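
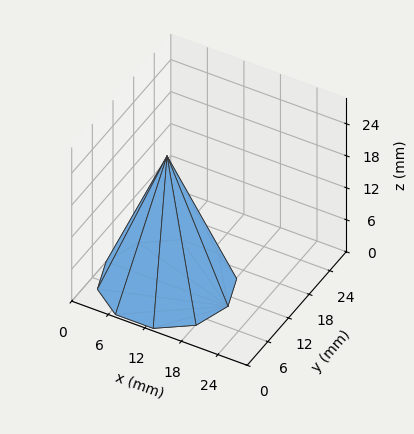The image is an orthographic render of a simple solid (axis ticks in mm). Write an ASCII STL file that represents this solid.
Reading the render: the shape is a regular 10-sided pyramid, base circumscribed radius ≈ 10 mm, apex at z ≈ 24 mm (dimensions read to the nearest mm from the axis ticks). For the STL, each face is triangulated and given an outward normal.

solid part
  facet normal 0.0000 0.0000 -1.0000
    outer loop
      vertex 13.1 19.5 0.0
      vertex 18.1 15.9 0.0
      vertex 20.0 10.0 0.0
    endloop
  endfacet
  facet normal 0.0000 0.0000 -1.0000
    outer loop
      vertex 6.9 19.5 0.0
      vertex 13.1 19.5 0.0
      vertex 20.0 10.0 0.0
    endloop
  endfacet
  facet normal 0.0000 0.0000 -1.0000
    outer loop
      vertex 1.9 15.9 0.0
      vertex 6.9 19.5 0.0
      vertex 20.0 10.0 0.0
    endloop
  endfacet
  facet normal 0.0000 0.0000 -1.0000
    outer loop
      vertex 0.0 10.0 0.0
      vertex 1.9 15.9 0.0
      vertex 20.0 10.0 0.0
    endloop
  endfacet
  facet normal 0.0000 0.0000 -1.0000
    outer loop
      vertex 1.9 4.1 0.0
      vertex 0.0 10.0 0.0
      vertex 20.0 10.0 0.0
    endloop
  endfacet
  facet normal 0.0000 0.0000 -1.0000
    outer loop
      vertex 6.9 0.5 0.0
      vertex 1.9 4.1 0.0
      vertex 20.0 10.0 0.0
    endloop
  endfacet
  facet normal 0.0000 0.0000 -1.0000
    outer loop
      vertex 13.1 0.5 0.0
      vertex 6.9 0.5 0.0
      vertex 20.0 10.0 0.0
    endloop
  endfacet
  facet normal 0.0000 0.0000 -1.0000
    outer loop
      vertex 18.1 4.1 0.0
      vertex 13.1 0.5 0.0
      vertex 20.0 10.0 0.0
    endloop
  endfacet
  facet normal 0.8848 0.2849 0.3687
    outer loop
      vertex 20.0 10.0 0.0
      vertex 18.1 15.9 0.0
      vertex 10.0 10.0 24.0
    endloop
  endfacet
  facet normal 0.5431 0.7543 0.3687
    outer loop
      vertex 18.1 15.9 0.0
      vertex 13.1 19.5 0.0
      vertex 10.0 10.0 24.0
    endloop
  endfacet
  facet normal 0.0000 0.9298 0.3680
    outer loop
      vertex 13.1 19.5 0.0
      vertex 6.9 19.5 0.0
      vertex 10.0 10.0 24.0
    endloop
  endfacet
  facet normal -0.5431 0.7543 0.3687
    outer loop
      vertex 6.9 19.5 0.0
      vertex 1.9 15.9 0.0
      vertex 10.0 10.0 24.0
    endloop
  endfacet
  facet normal -0.8848 0.2849 0.3687
    outer loop
      vertex 1.9 15.9 0.0
      vertex 0.0 10.0 0.0
      vertex 10.0 10.0 24.0
    endloop
  endfacet
  facet normal -0.8848 -0.2849 0.3687
    outer loop
      vertex 0.0 10.0 0.0
      vertex 1.9 4.1 0.0
      vertex 10.0 10.0 24.0
    endloop
  endfacet
  facet normal -0.5431 -0.7543 0.3687
    outer loop
      vertex 1.9 4.1 0.0
      vertex 6.9 0.5 0.0
      vertex 10.0 10.0 24.0
    endloop
  endfacet
  facet normal 0.0000 -0.9298 0.3680
    outer loop
      vertex 6.9 0.5 0.0
      vertex 13.1 0.5 0.0
      vertex 10.0 10.0 24.0
    endloop
  endfacet
  facet normal 0.5431 -0.7543 0.3687
    outer loop
      vertex 13.1 0.5 0.0
      vertex 18.1 4.1 0.0
      vertex 10.0 10.0 24.0
    endloop
  endfacet
  facet normal 0.8848 -0.2849 0.3687
    outer loop
      vertex 18.1 4.1 0.0
      vertex 20.0 10.0 0.0
      vertex 10.0 10.0 24.0
    endloop
  endfacet
endsolid part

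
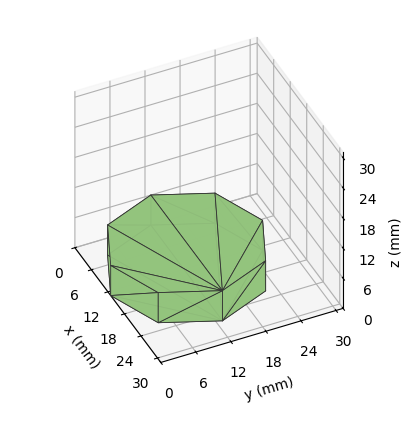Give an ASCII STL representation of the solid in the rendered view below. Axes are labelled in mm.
Reading the render: the shape is a regular 8-sided prism (a cylinder approximated with 8 flat sides), circumscribed radius ≈ 13 mm, height ≈ 6 mm (dimensions read to the nearest mm from the axis ticks). For the STL, each face is triangulated and given an outward normal.

solid part
  facet normal 0.0000 0.0000 -1.0000
    outer loop
      vertex 13.000 26.000 0.000
      vertex 22.192 22.192 0.000
      vertex 26.000 13.000 0.000
    endloop
  endfacet
  facet normal 0.0000 0.0000 -1.0000
    outer loop
      vertex 3.808 22.192 0.000
      vertex 13.000 26.000 0.000
      vertex 26.000 13.000 0.000
    endloop
  endfacet
  facet normal 0.0000 0.0000 -1.0000
    outer loop
      vertex 0.000 13.000 0.000
      vertex 3.808 22.192 0.000
      vertex 26.000 13.000 0.000
    endloop
  endfacet
  facet normal 0.0000 0.0000 -1.0000
    outer loop
      vertex 3.808 3.808 0.000
      vertex 0.000 13.000 0.000
      vertex 26.000 13.000 0.000
    endloop
  endfacet
  facet normal 0.0000 0.0000 -1.0000
    outer loop
      vertex 13.000 0.000 0.000
      vertex 3.808 3.808 0.000
      vertex 26.000 13.000 0.000
    endloop
  endfacet
  facet normal 0.0000 0.0000 -1.0000
    outer loop
      vertex 22.192 3.808 0.000
      vertex 13.000 0.000 0.000
      vertex 26.000 13.000 0.000
    endloop
  endfacet
  facet normal 0.0000 0.0000 1.0000
    outer loop
      vertex 26.000 13.000 6.000
      vertex 22.192 22.192 6.000
      vertex 13.000 26.000 6.000
    endloop
  endfacet
  facet normal 0.0000 0.0000 1.0000
    outer loop
      vertex 26.000 13.000 6.000
      vertex 13.000 26.000 6.000
      vertex 3.808 22.192 6.000
    endloop
  endfacet
  facet normal 0.0000 0.0000 1.0000
    outer loop
      vertex 26.000 13.000 6.000
      vertex 3.808 22.192 6.000
      vertex 0.000 13.000 6.000
    endloop
  endfacet
  facet normal 0.0000 0.0000 1.0000
    outer loop
      vertex 26.000 13.000 6.000
      vertex 0.000 13.000 6.000
      vertex 3.808 3.808 6.000
    endloop
  endfacet
  facet normal 0.0000 0.0000 1.0000
    outer loop
      vertex 26.000 13.000 6.000
      vertex 3.808 3.808 6.000
      vertex 13.000 0.000 6.000
    endloop
  endfacet
  facet normal 0.0000 0.0000 1.0000
    outer loop
      vertex 26.000 13.000 6.000
      vertex 13.000 0.000 6.000
      vertex 22.192 3.808 6.000
    endloop
  endfacet
  facet normal 0.9239 0.3827 0.0000
    outer loop
      vertex 26.000 13.000 0.000
      vertex 22.192 22.192 0.000
      vertex 22.192 22.192 6.000
    endloop
  endfacet
  facet normal 0.9239 0.3827 0.0000
    outer loop
      vertex 26.000 13.000 0.000
      vertex 22.192 22.192 6.000
      vertex 26.000 13.000 6.000
    endloop
  endfacet
  facet normal 0.3827 0.9239 0.0000
    outer loop
      vertex 22.192 22.192 0.000
      vertex 13.000 26.000 0.000
      vertex 13.000 26.000 6.000
    endloop
  endfacet
  facet normal 0.3827 0.9239 0.0000
    outer loop
      vertex 22.192 22.192 0.000
      vertex 13.000 26.000 6.000
      vertex 22.192 22.192 6.000
    endloop
  endfacet
  facet normal -0.3827 0.9239 0.0000
    outer loop
      vertex 13.000 26.000 0.000
      vertex 3.808 22.192 0.000
      vertex 3.808 22.192 6.000
    endloop
  endfacet
  facet normal -0.3827 0.9239 0.0000
    outer loop
      vertex 13.000 26.000 0.000
      vertex 3.808 22.192 6.000
      vertex 13.000 26.000 6.000
    endloop
  endfacet
  facet normal -0.9239 0.3827 0.0000
    outer loop
      vertex 3.808 22.192 0.000
      vertex 0.000 13.000 0.000
      vertex 0.000 13.000 6.000
    endloop
  endfacet
  facet normal -0.9239 0.3827 0.0000
    outer loop
      vertex 3.808 22.192 0.000
      vertex 0.000 13.000 6.000
      vertex 3.808 22.192 6.000
    endloop
  endfacet
  facet normal -0.9239 -0.3827 0.0000
    outer loop
      vertex 0.000 13.000 0.000
      vertex 3.808 3.808 0.000
      vertex 3.808 3.808 6.000
    endloop
  endfacet
  facet normal -0.9239 -0.3827 0.0000
    outer loop
      vertex 0.000 13.000 0.000
      vertex 3.808 3.808 6.000
      vertex 0.000 13.000 6.000
    endloop
  endfacet
  facet normal -0.3827 -0.9239 0.0000
    outer loop
      vertex 3.808 3.808 0.000
      vertex 13.000 0.000 0.000
      vertex 13.000 0.000 6.000
    endloop
  endfacet
  facet normal -0.3827 -0.9239 0.0000
    outer loop
      vertex 3.808 3.808 0.000
      vertex 13.000 0.000 6.000
      vertex 3.808 3.808 6.000
    endloop
  endfacet
  facet normal 0.3827 -0.9239 0.0000
    outer loop
      vertex 13.000 0.000 0.000
      vertex 22.192 3.808 0.000
      vertex 22.192 3.808 6.000
    endloop
  endfacet
  facet normal 0.3827 -0.9239 0.0000
    outer loop
      vertex 13.000 0.000 0.000
      vertex 22.192 3.808 6.000
      vertex 13.000 0.000 6.000
    endloop
  endfacet
  facet normal 0.9239 -0.3827 0.0000
    outer loop
      vertex 22.192 3.808 0.000
      vertex 26.000 13.000 0.000
      vertex 26.000 13.000 6.000
    endloop
  endfacet
  facet normal 0.9239 -0.3827 0.0000
    outer loop
      vertex 22.192 3.808 0.000
      vertex 26.000 13.000 6.000
      vertex 22.192 3.808 6.000
    endloop
  endfacet
endsolid part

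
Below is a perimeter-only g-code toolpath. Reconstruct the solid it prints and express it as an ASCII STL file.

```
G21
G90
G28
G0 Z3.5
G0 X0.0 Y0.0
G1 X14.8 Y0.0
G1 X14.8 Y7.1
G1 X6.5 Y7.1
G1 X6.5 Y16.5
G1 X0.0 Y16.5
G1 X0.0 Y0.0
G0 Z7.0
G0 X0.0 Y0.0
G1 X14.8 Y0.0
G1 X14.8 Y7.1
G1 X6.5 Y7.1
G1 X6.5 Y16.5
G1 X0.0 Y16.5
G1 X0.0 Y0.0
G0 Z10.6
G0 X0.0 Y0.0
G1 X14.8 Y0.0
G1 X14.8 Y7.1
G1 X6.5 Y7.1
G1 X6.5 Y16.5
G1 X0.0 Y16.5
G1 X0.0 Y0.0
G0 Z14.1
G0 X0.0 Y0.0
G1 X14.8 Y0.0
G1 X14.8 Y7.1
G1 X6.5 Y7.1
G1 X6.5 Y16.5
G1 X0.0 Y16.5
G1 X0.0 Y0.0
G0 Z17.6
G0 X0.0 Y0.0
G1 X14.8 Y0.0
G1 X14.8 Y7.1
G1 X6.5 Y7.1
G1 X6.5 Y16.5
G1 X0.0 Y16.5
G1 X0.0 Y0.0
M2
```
solid part
  facet normal 0.0000 0.0000 -1.0000
    outer loop
      vertex 14.8 7.1 0.0
      vertex 14.8 0.0 0.0
      vertex 0.0 0.0 0.0
    endloop
  endfacet
  facet normal 0.0000 0.0000 -1.0000
    outer loop
      vertex 6.5 7.1 0.0
      vertex 14.8 7.1 0.0
      vertex 0.0 0.0 0.0
    endloop
  endfacet
  facet normal 0.0000 0.0000 -1.0000
    outer loop
      vertex 6.5 16.5 0.0
      vertex 6.5 7.1 0.0
      vertex 0.0 0.0 0.0
    endloop
  endfacet
  facet normal 0.0000 0.0000 -1.0000
    outer loop
      vertex 0.0 16.5 0.0
      vertex 6.5 16.5 0.0
      vertex 0.0 0.0 0.0
    endloop
  endfacet
  facet normal 0.0000 0.0000 1.0000
    outer loop
      vertex 0.0 0.0 17.6
      vertex 14.8 0.0 17.6
      vertex 14.8 7.1 17.6
    endloop
  endfacet
  facet normal 0.0000 0.0000 1.0000
    outer loop
      vertex 0.0 0.0 17.6
      vertex 14.8 7.1 17.6
      vertex 6.5 7.1 17.6
    endloop
  endfacet
  facet normal 0.0000 0.0000 1.0000
    outer loop
      vertex 0.0 0.0 17.6
      vertex 6.5 7.1 17.6
      vertex 6.5 16.5 17.6
    endloop
  endfacet
  facet normal 0.0000 0.0000 1.0000
    outer loop
      vertex 0.0 0.0 17.6
      vertex 6.5 16.5 17.6
      vertex 0.0 16.5 17.6
    endloop
  endfacet
  facet normal 0.0000 -1.0000 0.0000
    outer loop
      vertex 0.0 0.0 0.0
      vertex 14.8 0.0 0.0
      vertex 14.8 0.0 17.6
    endloop
  endfacet
  facet normal 0.0000 -1.0000 0.0000
    outer loop
      vertex 0.0 0.0 0.0
      vertex 14.8 0.0 17.6
      vertex 0.0 0.0 17.6
    endloop
  endfacet
  facet normal 1.0000 0.0000 0.0000
    outer loop
      vertex 14.8 0.0 0.0
      vertex 14.8 7.1 0.0
      vertex 14.8 7.1 17.6
    endloop
  endfacet
  facet normal 1.0000 0.0000 0.0000
    outer loop
      vertex 14.8 0.0 0.0
      vertex 14.8 7.1 17.6
      vertex 14.8 0.0 17.6
    endloop
  endfacet
  facet normal 0.0000 1.0000 0.0000
    outer loop
      vertex 14.8 7.1 0.0
      vertex 6.5 7.1 0.0
      vertex 6.5 7.1 17.6
    endloop
  endfacet
  facet normal 0.0000 1.0000 0.0000
    outer loop
      vertex 14.8 7.1 0.0
      vertex 6.5 7.1 17.6
      vertex 14.8 7.1 17.6
    endloop
  endfacet
  facet normal 1.0000 0.0000 0.0000
    outer loop
      vertex 6.5 7.1 0.0
      vertex 6.5 16.5 0.0
      vertex 6.5 16.5 17.6
    endloop
  endfacet
  facet normal 1.0000 0.0000 0.0000
    outer loop
      vertex 6.5 7.1 0.0
      vertex 6.5 16.5 17.6
      vertex 6.5 7.1 17.6
    endloop
  endfacet
  facet normal 0.0000 1.0000 0.0000
    outer loop
      vertex 6.5 16.5 0.0
      vertex 0.0 16.5 0.0
      vertex 0.0 16.5 17.6
    endloop
  endfacet
  facet normal 0.0000 1.0000 0.0000
    outer loop
      vertex 6.5 16.5 0.0
      vertex 0.0 16.5 17.6
      vertex 6.5 16.5 17.6
    endloop
  endfacet
  facet normal -1.0000 0.0000 0.0000
    outer loop
      vertex 0.0 16.5 0.0
      vertex 0.0 0.0 0.0
      vertex 0.0 0.0 17.6
    endloop
  endfacet
  facet normal -1.0000 0.0000 0.0000
    outer loop
      vertex 0.0 16.5 0.0
      vertex 0.0 0.0 17.6
      vertex 0.0 16.5 17.6
    endloop
  endfacet
endsolid part

The G0 Z moves step by Δz≈3.5 mm. Every layer's G1 loop is the same polygon, so the solid is a straight extrusion of it from z=0 to z≈17.6. Closing with flat bottom and top caps and triangulating gives 20 facets — an L-shaped prism: outer 14.8 × 16.5 mm, arm thicknesses ≈ 7.1 mm (horizontal) and 6.5 mm (vertical), extruded 17.6 mm in z.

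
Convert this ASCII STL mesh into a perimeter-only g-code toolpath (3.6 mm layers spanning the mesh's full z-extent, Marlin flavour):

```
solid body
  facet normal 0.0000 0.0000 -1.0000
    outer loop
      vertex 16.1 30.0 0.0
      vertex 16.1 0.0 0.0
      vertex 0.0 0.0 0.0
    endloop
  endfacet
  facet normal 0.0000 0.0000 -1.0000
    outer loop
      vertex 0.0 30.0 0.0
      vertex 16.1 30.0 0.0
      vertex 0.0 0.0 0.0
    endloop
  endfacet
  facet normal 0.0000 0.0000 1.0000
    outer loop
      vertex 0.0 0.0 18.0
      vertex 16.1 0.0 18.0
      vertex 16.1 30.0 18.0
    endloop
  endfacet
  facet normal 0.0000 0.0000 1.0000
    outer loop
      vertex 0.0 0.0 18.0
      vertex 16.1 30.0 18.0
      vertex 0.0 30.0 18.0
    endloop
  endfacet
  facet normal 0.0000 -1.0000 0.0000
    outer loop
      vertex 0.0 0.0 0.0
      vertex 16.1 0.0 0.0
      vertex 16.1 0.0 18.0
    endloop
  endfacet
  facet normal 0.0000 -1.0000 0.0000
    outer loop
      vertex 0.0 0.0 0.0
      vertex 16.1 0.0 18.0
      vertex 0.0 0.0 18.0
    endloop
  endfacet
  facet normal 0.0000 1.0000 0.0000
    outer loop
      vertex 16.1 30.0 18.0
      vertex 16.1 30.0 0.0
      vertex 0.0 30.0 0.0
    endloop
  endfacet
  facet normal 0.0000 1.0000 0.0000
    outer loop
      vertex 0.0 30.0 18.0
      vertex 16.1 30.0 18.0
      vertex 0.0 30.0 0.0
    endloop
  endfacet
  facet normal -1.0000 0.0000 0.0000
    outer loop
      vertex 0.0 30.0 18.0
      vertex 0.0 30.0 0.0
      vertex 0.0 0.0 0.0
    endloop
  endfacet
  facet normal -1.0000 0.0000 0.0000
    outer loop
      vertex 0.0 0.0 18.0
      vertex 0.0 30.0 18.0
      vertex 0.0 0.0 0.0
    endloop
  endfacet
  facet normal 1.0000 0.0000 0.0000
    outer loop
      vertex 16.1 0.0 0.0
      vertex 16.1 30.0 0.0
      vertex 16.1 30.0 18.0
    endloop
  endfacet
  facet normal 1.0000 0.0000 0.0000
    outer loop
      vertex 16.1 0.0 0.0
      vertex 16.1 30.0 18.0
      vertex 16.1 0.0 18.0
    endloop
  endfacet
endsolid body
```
; perimeter-only toolpath
G21 ; units = mm
G90 ; absolute positioning
G28 ; home
; layer 1
G0 Z3.6
G0 X0.0 Y0.0
G1 X16.1 Y0.0
G1 X16.1 Y30.0
G1 X0.0 Y30.0
G1 X0.0 Y0.0
; layer 2
G0 Z7.2
G0 X0.0 Y0.0
G1 X16.1 Y0.0
G1 X16.1 Y30.0
G1 X0.0 Y30.0
G1 X0.0 Y0.0
; layer 3
G0 Z10.8
G0 X0.0 Y0.0
G1 X16.1 Y0.0
G1 X16.1 Y30.0
G1 X0.0 Y30.0
G1 X0.0 Y0.0
; layer 4
G0 Z14.4
G0 X0.0 Y0.0
G1 X16.1 Y0.0
G1 X16.1 Y30.0
G1 X0.0 Y30.0
G1 X0.0 Y0.0
; layer 5
G0 Z18.0
G0 X0.0 Y0.0
G1 X16.1 Y0.0
G1 X16.1 Y30.0
G1 X0.0 Y30.0
G1 X0.0 Y0.0
M2 ; end

The solid is a rectangular box, roughly 16.1 × 30 mm footprint and 18 mm tall. Slicing at Δz = 3.6 mm — 5 equal slices spanning the solid's height, so layer i sits at z = i·h/5 — gives 5 non-empty perimeters. Each is a 4-segment closed polygon; G0 lifts to the layer z and rapids to the start vertex, then G1 traces the edges.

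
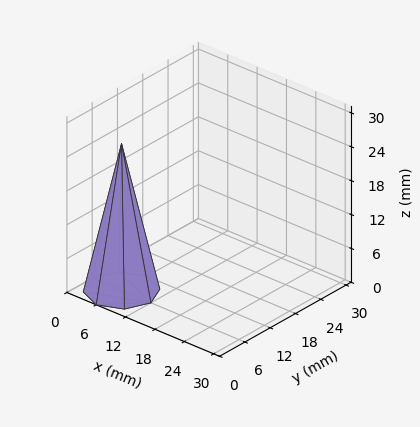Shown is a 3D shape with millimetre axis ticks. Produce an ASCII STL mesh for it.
Reading the render: the shape is a regular 8-sided pyramid, base circumscribed radius ≈ 6 mm, apex at z ≈ 26 mm (dimensions read to the nearest mm from the axis ticks). For the STL, each face is triangulated and given an outward normal.

solid part
  facet normal 0.0000 0.0000 -1.0000
    outer loop
      vertex 6.0 12.0 0.0
      vertex 10.2 10.2 0.0
      vertex 12.0 6.0 0.0
    endloop
  endfacet
  facet normal 0.0000 0.0000 -1.0000
    outer loop
      vertex 1.8 10.2 0.0
      vertex 6.0 12.0 0.0
      vertex 12.0 6.0 0.0
    endloop
  endfacet
  facet normal 0.0000 0.0000 -1.0000
    outer loop
      vertex 0.0 6.0 0.0
      vertex 1.8 10.2 0.0
      vertex 12.0 6.0 0.0
    endloop
  endfacet
  facet normal 0.0000 0.0000 -1.0000
    outer loop
      vertex 1.8 1.8 0.0
      vertex 0.0 6.0 0.0
      vertex 12.0 6.0 0.0
    endloop
  endfacet
  facet normal 0.0000 0.0000 -1.0000
    outer loop
      vertex 6.0 0.0 0.0
      vertex 1.8 1.8 0.0
      vertex 12.0 6.0 0.0
    endloop
  endfacet
  facet normal 0.0000 0.0000 -1.0000
    outer loop
      vertex 10.2 1.8 0.0
      vertex 6.0 0.0 0.0
      vertex 12.0 6.0 0.0
    endloop
  endfacet
  facet normal 0.8991 0.3853 0.2075
    outer loop
      vertex 12.0 6.0 0.0
      vertex 10.2 10.2 0.0
      vertex 6.0 6.0 26.0
    endloop
  endfacet
  facet normal 0.3853 0.8991 0.2075
    outer loop
      vertex 10.2 10.2 0.0
      vertex 6.0 12.0 0.0
      vertex 6.0 6.0 26.0
    endloop
  endfacet
  facet normal -0.3853 0.8991 0.2075
    outer loop
      vertex 6.0 12.0 0.0
      vertex 1.8 10.2 0.0
      vertex 6.0 6.0 26.0
    endloop
  endfacet
  facet normal -0.8991 0.3853 0.2075
    outer loop
      vertex 1.8 10.2 0.0
      vertex 0.0 6.0 0.0
      vertex 6.0 6.0 26.0
    endloop
  endfacet
  facet normal -0.8991 -0.3853 0.2075
    outer loop
      vertex 0.0 6.0 0.0
      vertex 1.8 1.8 0.0
      vertex 6.0 6.0 26.0
    endloop
  endfacet
  facet normal -0.3853 -0.8991 0.2075
    outer loop
      vertex 1.8 1.8 0.0
      vertex 6.0 0.0 0.0
      vertex 6.0 6.0 26.0
    endloop
  endfacet
  facet normal 0.3853 -0.8991 0.2075
    outer loop
      vertex 6.0 0.0 0.0
      vertex 10.2 1.8 0.0
      vertex 6.0 6.0 26.0
    endloop
  endfacet
  facet normal 0.8991 -0.3853 0.2075
    outer loop
      vertex 10.2 1.8 0.0
      vertex 12.0 6.0 0.0
      vertex 6.0 6.0 26.0
    endloop
  endfacet
endsolid part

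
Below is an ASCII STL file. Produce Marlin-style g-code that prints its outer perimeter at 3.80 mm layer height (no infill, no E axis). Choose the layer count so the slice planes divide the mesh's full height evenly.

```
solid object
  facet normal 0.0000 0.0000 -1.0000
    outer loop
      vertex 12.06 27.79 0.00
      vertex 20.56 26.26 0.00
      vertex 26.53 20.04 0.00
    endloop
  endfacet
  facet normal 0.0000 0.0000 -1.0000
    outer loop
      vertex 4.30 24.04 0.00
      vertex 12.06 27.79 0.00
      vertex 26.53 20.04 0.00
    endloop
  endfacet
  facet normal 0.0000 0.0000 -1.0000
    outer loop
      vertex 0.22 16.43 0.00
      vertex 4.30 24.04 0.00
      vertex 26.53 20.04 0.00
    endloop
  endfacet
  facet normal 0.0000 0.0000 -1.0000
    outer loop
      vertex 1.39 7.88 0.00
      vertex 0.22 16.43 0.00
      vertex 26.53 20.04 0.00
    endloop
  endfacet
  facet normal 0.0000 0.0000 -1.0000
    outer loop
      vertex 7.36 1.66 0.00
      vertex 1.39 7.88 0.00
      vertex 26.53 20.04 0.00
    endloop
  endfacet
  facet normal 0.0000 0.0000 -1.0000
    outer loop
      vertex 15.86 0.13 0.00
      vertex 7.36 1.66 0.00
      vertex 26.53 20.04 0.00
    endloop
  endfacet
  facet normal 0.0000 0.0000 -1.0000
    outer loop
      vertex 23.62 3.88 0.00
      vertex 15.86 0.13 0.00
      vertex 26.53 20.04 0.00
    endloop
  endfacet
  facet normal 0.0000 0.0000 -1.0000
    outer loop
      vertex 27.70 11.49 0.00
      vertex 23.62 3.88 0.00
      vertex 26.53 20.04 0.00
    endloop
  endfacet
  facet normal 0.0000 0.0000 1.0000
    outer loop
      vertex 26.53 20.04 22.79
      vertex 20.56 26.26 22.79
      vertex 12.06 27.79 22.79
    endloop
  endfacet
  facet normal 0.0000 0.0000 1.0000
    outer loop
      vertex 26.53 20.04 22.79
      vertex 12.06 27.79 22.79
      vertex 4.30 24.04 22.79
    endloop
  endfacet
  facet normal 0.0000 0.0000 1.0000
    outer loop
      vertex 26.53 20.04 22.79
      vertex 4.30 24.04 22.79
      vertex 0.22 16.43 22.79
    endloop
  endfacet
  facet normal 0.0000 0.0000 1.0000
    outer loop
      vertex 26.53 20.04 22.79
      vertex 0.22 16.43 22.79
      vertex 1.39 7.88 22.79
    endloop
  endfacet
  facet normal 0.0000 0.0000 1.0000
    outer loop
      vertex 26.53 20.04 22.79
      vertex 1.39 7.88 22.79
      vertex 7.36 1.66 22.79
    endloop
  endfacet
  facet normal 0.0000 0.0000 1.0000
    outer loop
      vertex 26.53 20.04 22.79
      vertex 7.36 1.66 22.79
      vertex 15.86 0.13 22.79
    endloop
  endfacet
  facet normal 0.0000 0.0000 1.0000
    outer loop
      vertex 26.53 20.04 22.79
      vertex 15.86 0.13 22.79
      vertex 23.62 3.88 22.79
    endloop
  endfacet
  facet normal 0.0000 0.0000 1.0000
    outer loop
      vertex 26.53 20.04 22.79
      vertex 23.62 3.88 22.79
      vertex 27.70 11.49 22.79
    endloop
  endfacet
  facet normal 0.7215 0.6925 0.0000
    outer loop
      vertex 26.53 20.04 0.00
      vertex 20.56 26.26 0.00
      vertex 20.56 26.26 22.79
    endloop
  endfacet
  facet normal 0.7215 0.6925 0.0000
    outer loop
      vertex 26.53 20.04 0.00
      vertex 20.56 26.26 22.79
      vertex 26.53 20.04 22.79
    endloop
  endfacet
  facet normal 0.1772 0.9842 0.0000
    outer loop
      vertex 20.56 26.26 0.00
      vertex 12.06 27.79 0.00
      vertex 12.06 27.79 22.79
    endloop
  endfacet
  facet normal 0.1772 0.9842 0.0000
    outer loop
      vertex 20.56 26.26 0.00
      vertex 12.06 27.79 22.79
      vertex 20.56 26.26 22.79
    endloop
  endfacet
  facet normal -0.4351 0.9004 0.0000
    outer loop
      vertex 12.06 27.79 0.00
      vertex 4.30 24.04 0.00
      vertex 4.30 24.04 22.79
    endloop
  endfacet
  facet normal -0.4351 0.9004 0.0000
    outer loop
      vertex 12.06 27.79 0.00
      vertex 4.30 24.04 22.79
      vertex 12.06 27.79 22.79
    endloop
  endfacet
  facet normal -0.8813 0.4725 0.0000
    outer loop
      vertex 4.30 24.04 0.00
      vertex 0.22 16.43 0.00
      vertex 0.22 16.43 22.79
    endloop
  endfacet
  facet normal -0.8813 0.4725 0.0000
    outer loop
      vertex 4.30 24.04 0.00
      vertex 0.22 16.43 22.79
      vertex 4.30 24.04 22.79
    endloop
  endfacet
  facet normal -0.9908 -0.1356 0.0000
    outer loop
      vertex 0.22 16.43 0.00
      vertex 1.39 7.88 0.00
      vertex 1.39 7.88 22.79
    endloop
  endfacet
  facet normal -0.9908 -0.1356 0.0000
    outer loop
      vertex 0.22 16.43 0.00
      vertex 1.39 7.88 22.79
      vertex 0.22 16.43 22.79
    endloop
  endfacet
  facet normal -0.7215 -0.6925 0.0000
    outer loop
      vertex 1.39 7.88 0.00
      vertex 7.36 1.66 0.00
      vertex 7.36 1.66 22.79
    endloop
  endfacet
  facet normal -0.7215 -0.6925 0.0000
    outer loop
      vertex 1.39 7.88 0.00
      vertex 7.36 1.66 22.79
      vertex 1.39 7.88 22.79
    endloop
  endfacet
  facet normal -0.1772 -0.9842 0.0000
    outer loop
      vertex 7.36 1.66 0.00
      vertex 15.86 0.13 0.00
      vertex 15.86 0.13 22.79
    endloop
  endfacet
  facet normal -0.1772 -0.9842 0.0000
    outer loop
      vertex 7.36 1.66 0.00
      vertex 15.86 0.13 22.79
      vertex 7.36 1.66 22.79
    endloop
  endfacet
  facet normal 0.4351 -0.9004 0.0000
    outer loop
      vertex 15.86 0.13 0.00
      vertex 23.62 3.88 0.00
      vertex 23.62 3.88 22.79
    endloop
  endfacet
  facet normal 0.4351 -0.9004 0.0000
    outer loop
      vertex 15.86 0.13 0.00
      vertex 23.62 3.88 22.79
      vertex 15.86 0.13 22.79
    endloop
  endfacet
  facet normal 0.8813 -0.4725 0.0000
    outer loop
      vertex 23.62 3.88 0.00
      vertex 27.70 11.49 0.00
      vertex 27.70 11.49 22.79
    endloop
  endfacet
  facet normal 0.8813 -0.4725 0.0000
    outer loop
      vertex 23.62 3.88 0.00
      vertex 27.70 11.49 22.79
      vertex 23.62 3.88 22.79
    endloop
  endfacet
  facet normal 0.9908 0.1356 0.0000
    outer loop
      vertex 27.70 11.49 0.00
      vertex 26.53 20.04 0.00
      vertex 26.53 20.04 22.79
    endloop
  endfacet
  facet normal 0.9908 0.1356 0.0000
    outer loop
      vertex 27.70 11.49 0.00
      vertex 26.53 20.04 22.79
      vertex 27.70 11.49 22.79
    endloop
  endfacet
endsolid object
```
; perimeter-only toolpath
G21 ; units = mm
G90 ; absolute positioning
G28 ; home
; layer 1
G0 Z3.80
G0 X26.53 Y20.04
G1 X20.56 Y26.26
G1 X12.06 Y27.79
G1 X4.30 Y24.04
G1 X0.22 Y16.43
G1 X1.39 Y7.88
G1 X7.36 Y1.66
G1 X15.86 Y0.13
G1 X23.62 Y3.88
G1 X27.70 Y11.49
G1 X26.53 Y20.04
; layer 2
G0 Z7.60
G0 X26.53 Y20.04
G1 X20.56 Y26.26
G1 X12.06 Y27.79
G1 X4.30 Y24.04
G1 X0.22 Y16.43
G1 X1.39 Y7.88
G1 X7.36 Y1.66
G1 X15.86 Y0.13
G1 X23.62 Y3.88
G1 X27.70 Y11.49
G1 X26.53 Y20.04
; layer 3
G0 Z11.39
G0 X26.53 Y20.04
G1 X20.56 Y26.26
G1 X12.06 Y27.79
G1 X4.30 Y24.04
G1 X0.22 Y16.43
G1 X1.39 Y7.88
G1 X7.36 Y1.66
G1 X15.86 Y0.13
G1 X23.62 Y3.88
G1 X27.70 Y11.49
G1 X26.53 Y20.04
; layer 4
G0 Z15.19
G0 X26.53 Y20.04
G1 X20.56 Y26.26
G1 X12.06 Y27.79
G1 X4.30 Y24.04
G1 X0.22 Y16.43
G1 X1.39 Y7.88
G1 X7.36 Y1.66
G1 X15.86 Y0.13
G1 X23.62 Y3.88
G1 X27.70 Y11.49
G1 X26.53 Y20.04
; layer 5
G0 Z18.99
G0 X26.53 Y20.04
G1 X20.56 Y26.26
G1 X12.06 Y27.79
G1 X4.30 Y24.04
G1 X0.22 Y16.43
G1 X1.39 Y7.88
G1 X7.36 Y1.66
G1 X15.86 Y0.13
G1 X23.62 Y3.88
G1 X27.70 Y11.49
G1 X26.53 Y20.04
; layer 6
G0 Z22.79
G0 X26.53 Y20.04
G1 X20.56 Y26.26
G1 X12.06 Y27.79
G1 X4.30 Y24.04
G1 X0.22 Y16.43
G1 X1.39 Y7.88
G1 X7.36 Y1.66
G1 X15.86 Y0.13
G1 X23.62 Y3.88
G1 X27.70 Y11.49
G1 X26.53 Y20.04
M2 ; end

The solid is a regular 10-sided prism (a cylinder approximated with 10 flat sides), circumscribed radius ≈ 14 mm, height ≈ 22.8 mm. Slicing at Δz = 3.80 mm — 6 equal slices spanning the solid's height, so layer i sits at z = i·h/6 — gives 6 non-empty perimeters. Each is a 10-segment closed polygon; G0 lifts to the layer z and rapids to the start vertex, then G1 traces the edges.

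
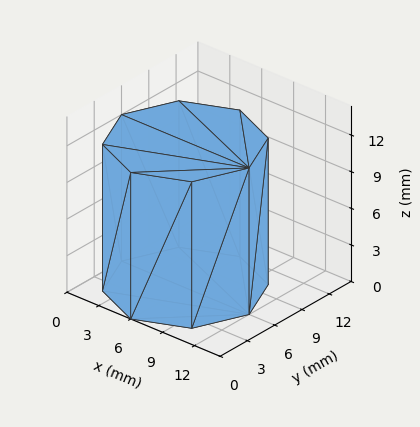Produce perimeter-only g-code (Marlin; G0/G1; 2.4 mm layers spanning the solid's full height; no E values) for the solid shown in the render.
Reading the render: the shape is a regular 8-sided prism (a cylinder approximated with 8 flat sides), circumscribed radius ≈ 6 mm, height ≈ 12 mm (dimensions read to the nearest mm from the axis ticks). For the g-code, the solid's height is divided into equal slices at the stated Δz and each level perimeter traced with G1 moves after a G0 lift.

; perimeter-only toolpath
G21 ; units = mm
G90 ; absolute positioning
G28 ; home
; layer 1
G0 Z2.4
G0 X12.0 Y6.0
G1 X10.2 Y10.2
G1 X6.0 Y12.0
G1 X1.8 Y10.2
G1 X0.0 Y6.0
G1 X1.8 Y1.8
G1 X6.0 Y0.0
G1 X10.2 Y1.8
G1 X12.0 Y6.0
; layer 2
G0 Z4.8
G0 X12.0 Y6.0
G1 X10.2 Y10.2
G1 X6.0 Y12.0
G1 X1.8 Y10.2
G1 X0.0 Y6.0
G1 X1.8 Y1.8
G1 X6.0 Y0.0
G1 X10.2 Y1.8
G1 X12.0 Y6.0
; layer 3
G0 Z7.2
G0 X12.0 Y6.0
G1 X10.2 Y10.2
G1 X6.0 Y12.0
G1 X1.8 Y10.2
G1 X0.0 Y6.0
G1 X1.8 Y1.8
G1 X6.0 Y0.0
G1 X10.2 Y1.8
G1 X12.0 Y6.0
; layer 4
G0 Z9.6
G0 X12.0 Y6.0
G1 X10.2 Y10.2
G1 X6.0 Y12.0
G1 X1.8 Y10.2
G1 X0.0 Y6.0
G1 X1.8 Y1.8
G1 X6.0 Y0.0
G1 X10.2 Y1.8
G1 X12.0 Y6.0
; layer 5
G0 Z12.0
G0 X12.0 Y6.0
G1 X10.2 Y10.2
G1 X6.0 Y12.0
G1 X1.8 Y10.2
G1 X0.0 Y6.0
G1 X1.8 Y1.8
G1 X6.0 Y0.0
G1 X10.2 Y1.8
G1 X12.0 Y6.0
M2 ; end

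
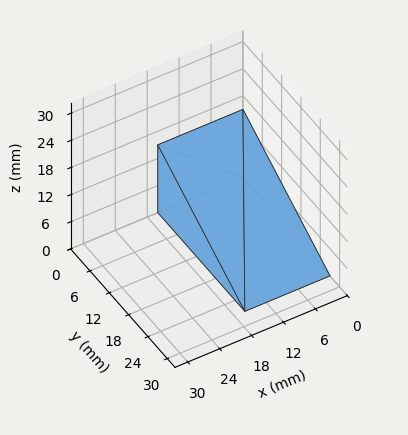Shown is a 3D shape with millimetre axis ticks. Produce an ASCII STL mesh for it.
Reading the render: the shape is a wedge (ramp): 16 × 27 mm base, rising to 15 mm along the y=0 edge and sloping linearly to z=0 at y=27 (dimensions read to the nearest mm from the axis ticks). For the STL, each face is triangulated and given an outward normal.

solid part
  facet normal 0.0000 0.0000 -1.0000
    outer loop
      vertex 16.00 27.00 0.00
      vertex 16.00 0.00 0.00
      vertex 0.00 0.00 0.00
    endloop
  endfacet
  facet normal 0.0000 0.0000 -1.0000
    outer loop
      vertex 0.00 27.00 0.00
      vertex 16.00 27.00 0.00
      vertex 0.00 0.00 0.00
    endloop
  endfacet
  facet normal 0.0000 -1.0000 0.0000
    outer loop
      vertex 0.00 0.00 0.00
      vertex 16.00 0.00 0.00
      vertex 16.00 0.00 15.00
    endloop
  endfacet
  facet normal 0.0000 -1.0000 0.0000
    outer loop
      vertex 0.00 0.00 0.00
      vertex 16.00 0.00 15.00
      vertex 0.00 0.00 15.00
    endloop
  endfacet
  facet normal 0.0000 0.4856 0.8742
    outer loop
      vertex 0.00 0.00 15.00
      vertex 16.00 0.00 15.00
      vertex 16.00 27.00 0.00
    endloop
  endfacet
  facet normal 0.0000 0.4856 0.8742
    outer loop
      vertex 0.00 0.00 15.00
      vertex 16.00 27.00 0.00
      vertex 0.00 27.00 0.00
    endloop
  endfacet
  facet normal -1.0000 0.0000 0.0000
    outer loop
      vertex 0.00 0.00 15.00
      vertex 0.00 27.00 0.00
      vertex 0.00 0.00 0.00
    endloop
  endfacet
  facet normal 1.0000 0.0000 0.0000
    outer loop
      vertex 16.00 0.00 0.00
      vertex 16.00 27.00 0.00
      vertex 16.00 0.00 15.00
    endloop
  endfacet
endsolid part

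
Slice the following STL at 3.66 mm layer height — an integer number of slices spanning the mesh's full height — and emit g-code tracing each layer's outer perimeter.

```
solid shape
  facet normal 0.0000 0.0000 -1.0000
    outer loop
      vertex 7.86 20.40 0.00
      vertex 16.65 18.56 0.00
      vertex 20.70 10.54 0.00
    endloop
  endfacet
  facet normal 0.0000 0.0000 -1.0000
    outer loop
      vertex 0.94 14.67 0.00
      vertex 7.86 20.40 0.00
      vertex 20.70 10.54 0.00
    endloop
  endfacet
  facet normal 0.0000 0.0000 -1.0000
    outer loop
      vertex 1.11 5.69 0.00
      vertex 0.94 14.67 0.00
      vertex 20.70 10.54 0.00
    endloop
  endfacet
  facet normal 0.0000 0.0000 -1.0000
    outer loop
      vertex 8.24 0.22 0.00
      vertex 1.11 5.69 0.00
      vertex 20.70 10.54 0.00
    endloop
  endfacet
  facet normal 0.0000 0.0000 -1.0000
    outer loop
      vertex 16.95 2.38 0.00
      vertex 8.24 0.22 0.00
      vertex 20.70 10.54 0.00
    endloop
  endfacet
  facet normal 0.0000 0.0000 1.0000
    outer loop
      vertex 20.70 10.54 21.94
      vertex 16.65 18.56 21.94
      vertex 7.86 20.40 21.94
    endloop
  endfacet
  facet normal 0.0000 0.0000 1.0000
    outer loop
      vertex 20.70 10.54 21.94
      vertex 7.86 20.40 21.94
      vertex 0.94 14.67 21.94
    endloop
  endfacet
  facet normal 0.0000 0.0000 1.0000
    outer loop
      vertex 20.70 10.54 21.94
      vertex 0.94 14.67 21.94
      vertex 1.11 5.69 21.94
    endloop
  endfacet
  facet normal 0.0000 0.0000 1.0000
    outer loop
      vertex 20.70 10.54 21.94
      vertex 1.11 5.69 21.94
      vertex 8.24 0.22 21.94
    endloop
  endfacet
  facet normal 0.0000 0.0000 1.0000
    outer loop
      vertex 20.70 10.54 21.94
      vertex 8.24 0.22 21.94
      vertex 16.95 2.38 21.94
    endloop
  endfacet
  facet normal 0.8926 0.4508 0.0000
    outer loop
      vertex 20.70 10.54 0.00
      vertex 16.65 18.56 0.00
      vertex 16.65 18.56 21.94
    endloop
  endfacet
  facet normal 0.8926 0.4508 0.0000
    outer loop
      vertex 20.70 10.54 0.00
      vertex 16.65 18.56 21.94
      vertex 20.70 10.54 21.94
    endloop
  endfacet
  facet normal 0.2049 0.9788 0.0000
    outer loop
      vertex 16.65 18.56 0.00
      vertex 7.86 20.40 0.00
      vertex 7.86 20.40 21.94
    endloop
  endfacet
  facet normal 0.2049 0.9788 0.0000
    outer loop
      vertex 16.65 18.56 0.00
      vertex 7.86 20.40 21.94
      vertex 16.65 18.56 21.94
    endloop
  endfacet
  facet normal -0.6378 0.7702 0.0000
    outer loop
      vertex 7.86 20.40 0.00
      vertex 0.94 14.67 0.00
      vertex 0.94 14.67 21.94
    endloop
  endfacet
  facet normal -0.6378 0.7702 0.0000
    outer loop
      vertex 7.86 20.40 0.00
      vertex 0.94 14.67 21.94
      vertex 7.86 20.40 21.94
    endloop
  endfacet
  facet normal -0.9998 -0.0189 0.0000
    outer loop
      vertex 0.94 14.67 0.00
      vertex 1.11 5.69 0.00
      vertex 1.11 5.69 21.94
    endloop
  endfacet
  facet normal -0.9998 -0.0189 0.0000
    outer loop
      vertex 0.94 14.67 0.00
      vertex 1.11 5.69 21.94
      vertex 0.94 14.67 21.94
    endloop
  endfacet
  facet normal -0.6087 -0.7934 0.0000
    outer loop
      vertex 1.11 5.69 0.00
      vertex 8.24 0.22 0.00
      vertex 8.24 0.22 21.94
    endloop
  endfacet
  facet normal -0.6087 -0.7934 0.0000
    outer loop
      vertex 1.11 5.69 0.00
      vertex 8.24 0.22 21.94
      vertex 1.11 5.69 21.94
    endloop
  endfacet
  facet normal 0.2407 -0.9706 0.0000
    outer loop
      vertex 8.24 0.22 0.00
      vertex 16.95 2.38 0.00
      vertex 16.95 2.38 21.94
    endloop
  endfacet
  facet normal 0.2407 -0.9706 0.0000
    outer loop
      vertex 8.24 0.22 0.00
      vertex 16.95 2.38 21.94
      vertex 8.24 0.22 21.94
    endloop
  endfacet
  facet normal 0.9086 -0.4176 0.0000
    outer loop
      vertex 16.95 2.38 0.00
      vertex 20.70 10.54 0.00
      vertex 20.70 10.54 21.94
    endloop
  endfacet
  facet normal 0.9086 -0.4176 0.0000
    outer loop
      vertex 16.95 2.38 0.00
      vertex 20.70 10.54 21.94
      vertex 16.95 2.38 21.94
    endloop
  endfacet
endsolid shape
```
; perimeter-only toolpath
G21 ; units = mm
G90 ; absolute positioning
G28 ; home
; layer 1
G0 Z3.66
G0 X20.70 Y10.54
G1 X16.65 Y18.56
G1 X7.86 Y20.40
G1 X0.94 Y14.67
G1 X1.11 Y5.69
G1 X8.24 Y0.22
G1 X16.95 Y2.38
G1 X20.70 Y10.54
; layer 2
G0 Z7.31
G0 X20.70 Y10.54
G1 X16.65 Y18.56
G1 X7.86 Y20.40
G1 X0.94 Y14.67
G1 X1.11 Y5.69
G1 X8.24 Y0.22
G1 X16.95 Y2.38
G1 X20.70 Y10.54
; layer 3
G0 Z10.97
G0 X20.70 Y10.54
G1 X16.65 Y18.56
G1 X7.86 Y20.40
G1 X0.94 Y14.67
G1 X1.11 Y5.69
G1 X8.24 Y0.22
G1 X16.95 Y2.38
G1 X20.70 Y10.54
; layer 4
G0 Z14.63
G0 X20.70 Y10.54
G1 X16.65 Y18.56
G1 X7.86 Y20.40
G1 X0.94 Y14.67
G1 X1.11 Y5.69
G1 X8.24 Y0.22
G1 X16.95 Y2.38
G1 X20.70 Y10.54
; layer 5
G0 Z18.28
G0 X20.70 Y10.54
G1 X16.65 Y18.56
G1 X7.86 Y20.40
G1 X0.94 Y14.67
G1 X1.11 Y5.69
G1 X8.24 Y0.22
G1 X16.95 Y2.38
G1 X20.70 Y10.54
; layer 6
G0 Z21.94
G0 X20.70 Y10.54
G1 X16.65 Y18.56
G1 X7.86 Y20.40
G1 X0.94 Y14.67
G1 X1.11 Y5.69
G1 X8.24 Y0.22
G1 X16.95 Y2.38
G1 X20.70 Y10.54
M2 ; end

The solid is a regular 7-sided prism (a cylinder approximated with 7 flat sides), circumscribed radius ≈ 10.3 mm, height ≈ 21.9 mm. Slicing at Δz = 3.66 mm — 6 equal slices spanning the solid's height, so layer i sits at z = i·h/6 — gives 6 non-empty perimeters. Each is a 7-segment closed polygon; G0 lifts to the layer z and rapids to the start vertex, then G1 traces the edges.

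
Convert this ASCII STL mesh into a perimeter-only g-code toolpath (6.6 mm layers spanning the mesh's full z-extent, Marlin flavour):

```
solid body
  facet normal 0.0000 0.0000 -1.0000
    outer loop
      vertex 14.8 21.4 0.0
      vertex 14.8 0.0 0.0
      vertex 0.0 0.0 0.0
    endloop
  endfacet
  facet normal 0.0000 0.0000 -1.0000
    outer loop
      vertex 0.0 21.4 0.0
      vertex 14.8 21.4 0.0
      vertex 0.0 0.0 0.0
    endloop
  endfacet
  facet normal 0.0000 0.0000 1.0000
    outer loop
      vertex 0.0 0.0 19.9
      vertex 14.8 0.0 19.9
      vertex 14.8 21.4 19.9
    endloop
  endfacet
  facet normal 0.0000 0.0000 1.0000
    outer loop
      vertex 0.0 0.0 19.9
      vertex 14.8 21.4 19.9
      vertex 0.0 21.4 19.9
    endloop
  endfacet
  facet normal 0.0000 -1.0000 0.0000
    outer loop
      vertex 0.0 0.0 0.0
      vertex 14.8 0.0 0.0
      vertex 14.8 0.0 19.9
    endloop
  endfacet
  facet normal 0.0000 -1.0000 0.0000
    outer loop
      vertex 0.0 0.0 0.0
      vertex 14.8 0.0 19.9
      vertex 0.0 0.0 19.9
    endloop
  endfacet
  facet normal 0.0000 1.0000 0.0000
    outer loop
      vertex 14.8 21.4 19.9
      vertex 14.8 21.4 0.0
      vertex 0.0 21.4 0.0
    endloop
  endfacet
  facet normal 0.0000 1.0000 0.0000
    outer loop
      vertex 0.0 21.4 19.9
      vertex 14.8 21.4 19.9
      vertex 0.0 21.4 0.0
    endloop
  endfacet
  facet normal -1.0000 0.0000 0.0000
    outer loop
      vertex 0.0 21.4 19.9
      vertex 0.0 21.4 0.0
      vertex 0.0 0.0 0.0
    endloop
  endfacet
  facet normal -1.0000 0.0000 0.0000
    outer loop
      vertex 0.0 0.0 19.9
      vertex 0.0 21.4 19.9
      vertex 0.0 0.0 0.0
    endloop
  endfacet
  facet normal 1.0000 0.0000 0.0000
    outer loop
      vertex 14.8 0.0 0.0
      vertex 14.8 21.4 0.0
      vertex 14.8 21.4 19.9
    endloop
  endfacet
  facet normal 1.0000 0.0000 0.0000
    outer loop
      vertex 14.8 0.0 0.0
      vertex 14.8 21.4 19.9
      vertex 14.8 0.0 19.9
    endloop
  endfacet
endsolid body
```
; perimeter-only toolpath
G21 ; units = mm
G90 ; absolute positioning
G28 ; home
; layer 1
G0 Z6.6
G0 X0.0 Y0.0
G1 X14.8 Y0.0
G1 X14.8 Y21.4
G1 X0.0 Y21.4
G1 X0.0 Y0.0
; layer 2
G0 Z13.3
G0 X0.0 Y0.0
G1 X14.8 Y0.0
G1 X14.8 Y21.4
G1 X0.0 Y21.4
G1 X0.0 Y0.0
; layer 3
G0 Z19.9
G0 X0.0 Y0.0
G1 X14.8 Y0.0
G1 X14.8 Y21.4
G1 X0.0 Y21.4
G1 X0.0 Y0.0
M2 ; end

The solid is a rectangular box, roughly 14.8 × 21.4 mm footprint and 19.9 mm tall. Slicing at Δz = 6.6 mm — 3 equal slices spanning the solid's height, so layer i sits at z = i·h/3 — gives 3 non-empty perimeters. Each is a 4-segment closed polygon; G0 lifts to the layer z and rapids to the start vertex, then G1 traces the edges.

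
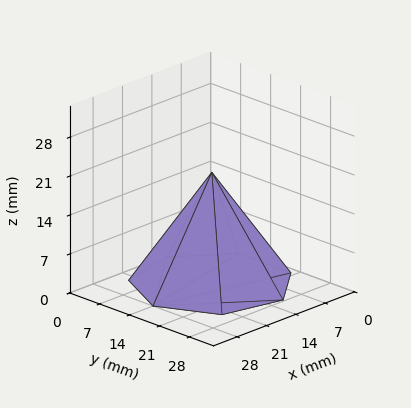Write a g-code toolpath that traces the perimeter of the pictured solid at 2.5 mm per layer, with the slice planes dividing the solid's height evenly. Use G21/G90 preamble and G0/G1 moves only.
Reading the render: the shape is a regular 7-sided pyramid, base circumscribed radius ≈ 14 mm, apex at z ≈ 20 mm (dimensions read to the nearest mm from the axis ticks). For the g-code, the solid's height is divided into equal slices at the stated Δz and each level perimeter traced with G1 moves after a G0 lift.

; perimeter-only toolpath
G21 ; units = mm
G90 ; absolute positioning
G28 ; home
; layer 1
G0 Z2.5
G0 X26.2 Y14.0
G1 X21.6 Y23.5
G1 X11.3 Y25.9
G1 X3.0 Y19.3
G1 X3.0 Y8.7
G1 X11.3 Y2.1
G1 X21.6 Y4.5
G1 X26.2 Y14.0
; layer 2
G0 Z5.0
G0 X24.5 Y14.0
G1 X20.5 Y22.2
G1 X11.7 Y24.2
G1 X4.5 Y18.6
G1 X4.5 Y9.4
G1 X11.7 Y3.8
G1 X20.5 Y5.8
G1 X24.5 Y14.0
; layer 3
G0 Z7.5
G0 X22.8 Y14.0
G1 X19.4 Y20.8
G1 X12.1 Y22.5
G1 X6.1 Y17.8
G1 X6.1 Y10.2
G1 X12.1 Y5.5
G1 X19.4 Y7.2
G1 X22.8 Y14.0
; layer 4
G0 Z10.0
G0 X21.0 Y14.0
G1 X18.4 Y19.4
G1 X12.4 Y20.8
G1 X7.7 Y17.1
G1 X7.7 Y10.9
G1 X12.4 Y7.2
G1 X18.4 Y8.6
G1 X21.0 Y14.0
; layer 5
G0 Z12.5
G0 X19.2 Y14.0
G1 X17.3 Y18.1
G1 X12.8 Y19.1
G1 X9.3 Y16.3
G1 X9.3 Y11.7
G1 X12.8 Y8.9
G1 X17.3 Y9.9
G1 X19.2 Y14.0
; layer 6
G0 Z15.0
G0 X17.5 Y14.0
G1 X16.2 Y16.7
G1 X13.2 Y17.4
G1 X10.8 Y15.5
G1 X10.8 Y12.5
G1 X13.2 Y10.6
G1 X16.2 Y11.3
G1 X17.5 Y14.0
; layer 7
G0 Z17.5
G0 X15.8 Y14.0
G1 X15.1 Y15.4
G1 X13.6 Y15.7
G1 X12.4 Y14.8
G1 X12.4 Y13.2
G1 X13.6 Y12.3
G1 X15.1 Y12.6
G1 X15.8 Y14.0
M2 ; end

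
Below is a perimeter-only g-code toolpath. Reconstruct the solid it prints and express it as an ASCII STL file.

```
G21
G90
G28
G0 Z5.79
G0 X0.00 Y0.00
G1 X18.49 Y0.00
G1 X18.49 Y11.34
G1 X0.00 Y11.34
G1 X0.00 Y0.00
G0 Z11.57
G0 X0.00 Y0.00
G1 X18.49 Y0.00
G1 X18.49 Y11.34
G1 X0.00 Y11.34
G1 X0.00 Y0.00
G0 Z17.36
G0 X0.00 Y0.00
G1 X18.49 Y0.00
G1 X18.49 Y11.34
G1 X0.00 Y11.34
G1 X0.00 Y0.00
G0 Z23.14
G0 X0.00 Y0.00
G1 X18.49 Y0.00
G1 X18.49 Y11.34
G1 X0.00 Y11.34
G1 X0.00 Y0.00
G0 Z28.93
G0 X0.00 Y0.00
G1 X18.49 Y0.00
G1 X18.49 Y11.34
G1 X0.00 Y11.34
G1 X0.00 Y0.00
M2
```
solid part
  facet normal 0.0000 0.0000 -1.0000
    outer loop
      vertex 18.49 11.34 0.00
      vertex 18.49 0.00 0.00
      vertex 0.00 0.00 0.00
    endloop
  endfacet
  facet normal 0.0000 0.0000 -1.0000
    outer loop
      vertex 0.00 11.34 0.00
      vertex 18.49 11.34 0.00
      vertex 0.00 0.00 0.00
    endloop
  endfacet
  facet normal 0.0000 0.0000 1.0000
    outer loop
      vertex 0.00 0.00 28.93
      vertex 18.49 0.00 28.93
      vertex 18.49 11.34 28.93
    endloop
  endfacet
  facet normal 0.0000 0.0000 1.0000
    outer loop
      vertex 0.00 0.00 28.93
      vertex 18.49 11.34 28.93
      vertex 0.00 11.34 28.93
    endloop
  endfacet
  facet normal 0.0000 -1.0000 0.0000
    outer loop
      vertex 0.00 0.00 0.00
      vertex 18.49 0.00 0.00
      vertex 18.49 0.00 28.93
    endloop
  endfacet
  facet normal 0.0000 -1.0000 0.0000
    outer loop
      vertex 0.00 0.00 0.00
      vertex 18.49 0.00 28.93
      vertex 0.00 0.00 28.93
    endloop
  endfacet
  facet normal 0.0000 1.0000 0.0000
    outer loop
      vertex 18.49 11.34 28.93
      vertex 18.49 11.34 0.00
      vertex 0.00 11.34 0.00
    endloop
  endfacet
  facet normal 0.0000 1.0000 0.0000
    outer loop
      vertex 0.00 11.34 28.93
      vertex 18.49 11.34 28.93
      vertex 0.00 11.34 0.00
    endloop
  endfacet
  facet normal -1.0000 0.0000 0.0000
    outer loop
      vertex 0.00 11.34 28.93
      vertex 0.00 11.34 0.00
      vertex 0.00 0.00 0.00
    endloop
  endfacet
  facet normal -1.0000 0.0000 0.0000
    outer loop
      vertex 0.00 0.00 28.93
      vertex 0.00 11.34 28.93
      vertex 0.00 0.00 0.00
    endloop
  endfacet
  facet normal 1.0000 0.0000 0.0000
    outer loop
      vertex 18.49 0.00 0.00
      vertex 18.49 11.34 0.00
      vertex 18.49 11.34 28.93
    endloop
  endfacet
  facet normal 1.0000 0.0000 0.0000
    outer loop
      vertex 18.49 0.00 0.00
      vertex 18.49 11.34 28.93
      vertex 18.49 0.00 28.93
    endloop
  endfacet
endsolid part

The G0 Z moves step by Δz≈5.79 mm. Every layer's G1 loop is the same polygon, so the solid is a straight extrusion of it from z=0 to z≈28.9. Closing with flat bottom and top caps and triangulating gives 12 facets — a rectangular box, roughly 18.5 × 11.3 mm footprint and 28.9 mm tall.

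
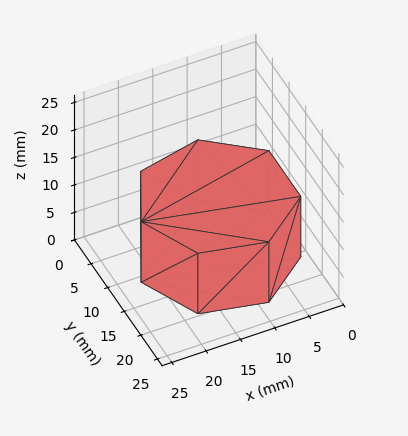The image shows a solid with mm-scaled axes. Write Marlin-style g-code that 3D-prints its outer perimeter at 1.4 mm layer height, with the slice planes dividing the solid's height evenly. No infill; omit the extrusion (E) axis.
Reading the render: the shape is a regular 7-sided prism (a cylinder approximated with 7 flat sides), circumscribed radius ≈ 11 mm, height ≈ 11 mm (dimensions read to the nearest mm from the axis ticks). For the g-code, the solid's height is divided into equal slices at the stated Δz and each level perimeter traced with G1 moves after a G0 lift.

; perimeter-only toolpath
G21 ; units = mm
G90 ; absolute positioning
G28 ; home
; layer 1
G0 Z1.4
G0 X22.0 Y11.0
G1 X17.9 Y19.6
G1 X8.6 Y21.7
G1 X1.1 Y15.8
G1 X1.1 Y6.2
G1 X8.6 Y0.3
G1 X17.9 Y2.4
G1 X22.0 Y11.0
; layer 2
G0 Z2.8
G0 X22.0 Y11.0
G1 X17.9 Y19.6
G1 X8.6 Y21.7
G1 X1.1 Y15.8
G1 X1.1 Y6.2
G1 X8.6 Y0.3
G1 X17.9 Y2.4
G1 X22.0 Y11.0
; layer 3
G0 Z4.1
G0 X22.0 Y11.0
G1 X17.9 Y19.6
G1 X8.6 Y21.7
G1 X1.1 Y15.8
G1 X1.1 Y6.2
G1 X8.6 Y0.3
G1 X17.9 Y2.4
G1 X22.0 Y11.0
; layer 4
G0 Z5.5
G0 X22.0 Y11.0
G1 X17.9 Y19.6
G1 X8.6 Y21.7
G1 X1.1 Y15.8
G1 X1.1 Y6.2
G1 X8.6 Y0.3
G1 X17.9 Y2.4
G1 X22.0 Y11.0
; layer 5
G0 Z6.9
G0 X22.0 Y11.0
G1 X17.9 Y19.6
G1 X8.6 Y21.7
G1 X1.1 Y15.8
G1 X1.1 Y6.2
G1 X8.6 Y0.3
G1 X17.9 Y2.4
G1 X22.0 Y11.0
; layer 6
G0 Z8.2
G0 X22.0 Y11.0
G1 X17.9 Y19.6
G1 X8.6 Y21.7
G1 X1.1 Y15.8
G1 X1.1 Y6.2
G1 X8.6 Y0.3
G1 X17.9 Y2.4
G1 X22.0 Y11.0
; layer 7
G0 Z9.6
G0 X22.0 Y11.0
G1 X17.9 Y19.6
G1 X8.6 Y21.7
G1 X1.1 Y15.8
G1 X1.1 Y6.2
G1 X8.6 Y0.3
G1 X17.9 Y2.4
G1 X22.0 Y11.0
; layer 8
G0 Z11.0
G0 X22.0 Y11.0
G1 X17.9 Y19.6
G1 X8.6 Y21.7
G1 X1.1 Y15.8
G1 X1.1 Y6.2
G1 X8.6 Y0.3
G1 X17.9 Y2.4
G1 X22.0 Y11.0
M2 ; end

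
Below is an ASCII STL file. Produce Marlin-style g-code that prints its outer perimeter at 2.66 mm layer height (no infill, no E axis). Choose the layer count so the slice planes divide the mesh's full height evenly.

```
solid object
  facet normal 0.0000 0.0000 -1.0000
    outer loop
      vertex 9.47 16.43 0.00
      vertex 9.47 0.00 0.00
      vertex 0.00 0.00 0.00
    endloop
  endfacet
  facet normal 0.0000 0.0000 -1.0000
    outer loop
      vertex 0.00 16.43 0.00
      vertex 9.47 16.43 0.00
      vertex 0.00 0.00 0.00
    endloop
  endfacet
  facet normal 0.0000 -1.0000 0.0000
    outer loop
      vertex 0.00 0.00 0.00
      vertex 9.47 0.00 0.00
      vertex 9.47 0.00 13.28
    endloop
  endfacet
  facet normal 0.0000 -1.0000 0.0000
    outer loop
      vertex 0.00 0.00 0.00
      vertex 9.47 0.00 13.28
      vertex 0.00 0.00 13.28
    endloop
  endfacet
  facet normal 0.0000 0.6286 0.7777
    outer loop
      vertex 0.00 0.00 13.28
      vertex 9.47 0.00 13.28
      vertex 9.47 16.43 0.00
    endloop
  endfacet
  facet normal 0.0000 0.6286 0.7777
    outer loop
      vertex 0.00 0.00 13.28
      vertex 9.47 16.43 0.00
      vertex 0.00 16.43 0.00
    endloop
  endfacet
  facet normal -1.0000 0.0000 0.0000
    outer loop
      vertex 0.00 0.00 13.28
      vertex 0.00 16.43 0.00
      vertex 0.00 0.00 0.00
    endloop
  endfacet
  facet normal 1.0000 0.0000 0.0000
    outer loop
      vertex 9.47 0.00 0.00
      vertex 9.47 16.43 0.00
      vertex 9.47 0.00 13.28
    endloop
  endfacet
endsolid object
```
; perimeter-only toolpath
G21 ; units = mm
G90 ; absolute positioning
G28 ; home
; layer 1
G0 Z2.66
G0 X0.00 Y0.00
G1 X9.47 Y0.00
G1 X9.47 Y13.14
G1 X0.00 Y13.14
G1 X0.00 Y0.00
; layer 2
G0 Z5.31
G0 X0.00 Y0.00
G1 X9.47 Y0.00
G1 X9.47 Y9.86
G1 X0.00 Y9.86
G1 X0.00 Y0.00
; layer 3
G0 Z7.97
G0 X0.00 Y0.00
G1 X9.47 Y0.00
G1 X9.47 Y6.57
G1 X0.00 Y6.57
G1 X0.00 Y0.00
; layer 4
G0 Z10.62
G0 X0.00 Y0.00
G1 X9.47 Y0.00
G1 X9.47 Y3.29
G1 X0.00 Y3.29
G1 X0.00 Y0.00
M2 ; end

The solid is a wedge (ramp): 9.47 × 16.4 mm base, rising to 13.3 mm along the y=0 edge and sloping linearly to z=0 at y=16.4. Slicing at Δz = 2.66 mm — 5 equal slices spanning the solid's height, so layer i sits at z = i·h/5 — gives 4 non-empty perimeters. Each is a 4-segment closed polygon; G0 lifts to the layer z and rapids to the start vertex, then G1 traces the edges. The cross-section shrinks linearly with z (the slice at the apex is degenerate and omitted).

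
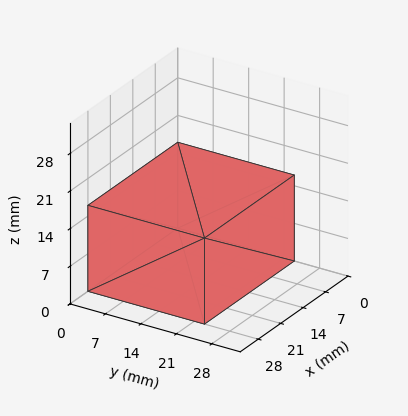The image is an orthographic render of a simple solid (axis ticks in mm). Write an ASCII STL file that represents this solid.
Reading the render: the shape is a rectangular box, roughly 28 × 23 mm footprint and 16 mm tall (dimensions read to the nearest mm from the axis ticks). For the STL, each face is triangulated and given an outward normal.

solid part
  facet normal 0.0000 0.0000 -1.0000
    outer loop
      vertex 28.0 23.0 0.0
      vertex 28.0 0.0 0.0
      vertex 0.0 0.0 0.0
    endloop
  endfacet
  facet normal 0.0000 0.0000 -1.0000
    outer loop
      vertex 0.0 23.0 0.0
      vertex 28.0 23.0 0.0
      vertex 0.0 0.0 0.0
    endloop
  endfacet
  facet normal 0.0000 0.0000 1.0000
    outer loop
      vertex 0.0 0.0 16.0
      vertex 28.0 0.0 16.0
      vertex 28.0 23.0 16.0
    endloop
  endfacet
  facet normal 0.0000 0.0000 1.0000
    outer loop
      vertex 0.0 0.0 16.0
      vertex 28.0 23.0 16.0
      vertex 0.0 23.0 16.0
    endloop
  endfacet
  facet normal 0.0000 -1.0000 0.0000
    outer loop
      vertex 0.0 0.0 0.0
      vertex 28.0 0.0 0.0
      vertex 28.0 0.0 16.0
    endloop
  endfacet
  facet normal 0.0000 -1.0000 0.0000
    outer loop
      vertex 0.0 0.0 0.0
      vertex 28.0 0.0 16.0
      vertex 0.0 0.0 16.0
    endloop
  endfacet
  facet normal 0.0000 1.0000 0.0000
    outer loop
      vertex 28.0 23.0 16.0
      vertex 28.0 23.0 0.0
      vertex 0.0 23.0 0.0
    endloop
  endfacet
  facet normal 0.0000 1.0000 0.0000
    outer loop
      vertex 0.0 23.0 16.0
      vertex 28.0 23.0 16.0
      vertex 0.0 23.0 0.0
    endloop
  endfacet
  facet normal -1.0000 0.0000 0.0000
    outer loop
      vertex 0.0 23.0 16.0
      vertex 0.0 23.0 0.0
      vertex 0.0 0.0 0.0
    endloop
  endfacet
  facet normal -1.0000 0.0000 0.0000
    outer loop
      vertex 0.0 0.0 16.0
      vertex 0.0 23.0 16.0
      vertex 0.0 0.0 0.0
    endloop
  endfacet
  facet normal 1.0000 0.0000 0.0000
    outer loop
      vertex 28.0 0.0 0.0
      vertex 28.0 23.0 0.0
      vertex 28.0 23.0 16.0
    endloop
  endfacet
  facet normal 1.0000 0.0000 0.0000
    outer loop
      vertex 28.0 0.0 0.0
      vertex 28.0 23.0 16.0
      vertex 28.0 0.0 16.0
    endloop
  endfacet
endsolid part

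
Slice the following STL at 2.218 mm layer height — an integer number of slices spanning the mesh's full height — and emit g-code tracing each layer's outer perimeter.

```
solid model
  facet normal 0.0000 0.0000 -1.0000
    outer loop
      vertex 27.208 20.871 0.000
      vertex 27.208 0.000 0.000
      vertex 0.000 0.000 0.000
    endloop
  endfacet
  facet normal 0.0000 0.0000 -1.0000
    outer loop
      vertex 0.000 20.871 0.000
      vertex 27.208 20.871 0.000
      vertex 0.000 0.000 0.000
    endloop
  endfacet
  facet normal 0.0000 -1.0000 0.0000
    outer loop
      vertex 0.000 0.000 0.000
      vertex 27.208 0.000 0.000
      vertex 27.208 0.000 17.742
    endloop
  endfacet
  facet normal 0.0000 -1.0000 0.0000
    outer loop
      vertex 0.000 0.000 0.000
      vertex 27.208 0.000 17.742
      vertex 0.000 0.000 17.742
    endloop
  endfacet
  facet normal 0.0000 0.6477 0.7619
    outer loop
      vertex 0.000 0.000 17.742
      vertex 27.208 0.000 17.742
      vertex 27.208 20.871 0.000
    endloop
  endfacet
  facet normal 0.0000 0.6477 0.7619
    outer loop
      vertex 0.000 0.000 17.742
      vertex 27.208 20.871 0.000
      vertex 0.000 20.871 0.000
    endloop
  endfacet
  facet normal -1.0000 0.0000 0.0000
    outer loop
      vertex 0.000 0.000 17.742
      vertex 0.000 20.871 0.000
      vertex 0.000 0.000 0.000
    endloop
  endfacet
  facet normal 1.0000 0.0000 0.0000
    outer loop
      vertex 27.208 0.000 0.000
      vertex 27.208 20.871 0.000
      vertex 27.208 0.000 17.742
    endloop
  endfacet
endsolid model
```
; perimeter-only toolpath
G21 ; units = mm
G90 ; absolute positioning
G28 ; home
; layer 1
G0 Z2.218
G0 X0.000 Y0.000
G1 X27.208 Y0.000
G1 X27.208 Y18.262
G1 X0.000 Y18.262
G1 X0.000 Y0.000
; layer 2
G0 Z4.436
G0 X0.000 Y0.000
G1 X27.208 Y0.000
G1 X27.208 Y15.653
G1 X0.000 Y15.653
G1 X0.000 Y0.000
; layer 3
G0 Z6.653
G0 X0.000 Y0.000
G1 X27.208 Y0.000
G1 X27.208 Y13.044
G1 X0.000 Y13.044
G1 X0.000 Y0.000
; layer 4
G0 Z8.871
G0 X0.000 Y0.000
G1 X27.208 Y0.000
G1 X27.208 Y10.435
G1 X0.000 Y10.435
G1 X0.000 Y0.000
; layer 5
G0 Z11.089
G0 X0.000 Y0.000
G1 X27.208 Y0.000
G1 X27.208 Y7.827
G1 X0.000 Y7.827
G1 X0.000 Y0.000
; layer 6
G0 Z13.306
G0 X0.000 Y0.000
G1 X27.208 Y0.000
G1 X27.208 Y5.218
G1 X0.000 Y5.218
G1 X0.000 Y0.000
; layer 7
G0 Z15.524
G0 X0.000 Y0.000
G1 X27.208 Y0.000
G1 X27.208 Y2.609
G1 X0.000 Y2.609
G1 X0.000 Y0.000
M2 ; end

The solid is a wedge (ramp): 27.2 × 20.9 mm base, rising to 17.7 mm along the y=0 edge and sloping linearly to z=0 at y=20.9. Slicing at Δz = 2.218 mm — 8 equal slices spanning the solid's height, so layer i sits at z = i·h/8 — gives 7 non-empty perimeters. Each is a 4-segment closed polygon; G0 lifts to the layer z and rapids to the start vertex, then G1 traces the edges. The cross-section shrinks linearly with z (the slice at the apex is degenerate and omitted).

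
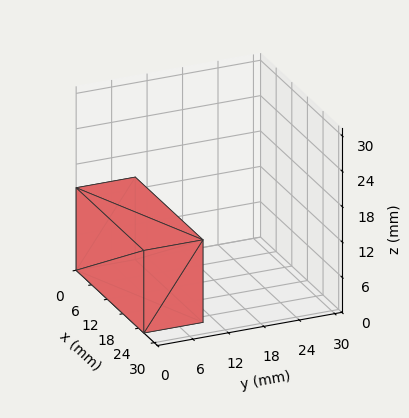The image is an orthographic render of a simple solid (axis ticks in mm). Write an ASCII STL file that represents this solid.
Reading the render: the shape is a rectangular box, roughly 26 × 10 mm footprint and 14 mm tall (dimensions read to the nearest mm from the axis ticks). For the STL, each face is triangulated and given an outward normal.

solid part
  facet normal 0.0000 0.0000 -1.0000
    outer loop
      vertex 26.0 10.0 0.0
      vertex 26.0 0.0 0.0
      vertex 0.0 0.0 0.0
    endloop
  endfacet
  facet normal 0.0000 0.0000 -1.0000
    outer loop
      vertex 0.0 10.0 0.0
      vertex 26.0 10.0 0.0
      vertex 0.0 0.0 0.0
    endloop
  endfacet
  facet normal 0.0000 0.0000 1.0000
    outer loop
      vertex 0.0 0.0 14.0
      vertex 26.0 0.0 14.0
      vertex 26.0 10.0 14.0
    endloop
  endfacet
  facet normal 0.0000 0.0000 1.0000
    outer loop
      vertex 0.0 0.0 14.0
      vertex 26.0 10.0 14.0
      vertex 0.0 10.0 14.0
    endloop
  endfacet
  facet normal 0.0000 -1.0000 0.0000
    outer loop
      vertex 0.0 0.0 0.0
      vertex 26.0 0.0 0.0
      vertex 26.0 0.0 14.0
    endloop
  endfacet
  facet normal 0.0000 -1.0000 0.0000
    outer loop
      vertex 0.0 0.0 0.0
      vertex 26.0 0.0 14.0
      vertex 0.0 0.0 14.0
    endloop
  endfacet
  facet normal 0.0000 1.0000 0.0000
    outer loop
      vertex 26.0 10.0 14.0
      vertex 26.0 10.0 0.0
      vertex 0.0 10.0 0.0
    endloop
  endfacet
  facet normal 0.0000 1.0000 0.0000
    outer loop
      vertex 0.0 10.0 14.0
      vertex 26.0 10.0 14.0
      vertex 0.0 10.0 0.0
    endloop
  endfacet
  facet normal -1.0000 0.0000 0.0000
    outer loop
      vertex 0.0 10.0 14.0
      vertex 0.0 10.0 0.0
      vertex 0.0 0.0 0.0
    endloop
  endfacet
  facet normal -1.0000 0.0000 0.0000
    outer loop
      vertex 0.0 0.0 14.0
      vertex 0.0 10.0 14.0
      vertex 0.0 0.0 0.0
    endloop
  endfacet
  facet normal 1.0000 0.0000 0.0000
    outer loop
      vertex 26.0 0.0 0.0
      vertex 26.0 10.0 0.0
      vertex 26.0 10.0 14.0
    endloop
  endfacet
  facet normal 1.0000 0.0000 0.0000
    outer loop
      vertex 26.0 0.0 0.0
      vertex 26.0 10.0 14.0
      vertex 26.0 0.0 14.0
    endloop
  endfacet
endsolid part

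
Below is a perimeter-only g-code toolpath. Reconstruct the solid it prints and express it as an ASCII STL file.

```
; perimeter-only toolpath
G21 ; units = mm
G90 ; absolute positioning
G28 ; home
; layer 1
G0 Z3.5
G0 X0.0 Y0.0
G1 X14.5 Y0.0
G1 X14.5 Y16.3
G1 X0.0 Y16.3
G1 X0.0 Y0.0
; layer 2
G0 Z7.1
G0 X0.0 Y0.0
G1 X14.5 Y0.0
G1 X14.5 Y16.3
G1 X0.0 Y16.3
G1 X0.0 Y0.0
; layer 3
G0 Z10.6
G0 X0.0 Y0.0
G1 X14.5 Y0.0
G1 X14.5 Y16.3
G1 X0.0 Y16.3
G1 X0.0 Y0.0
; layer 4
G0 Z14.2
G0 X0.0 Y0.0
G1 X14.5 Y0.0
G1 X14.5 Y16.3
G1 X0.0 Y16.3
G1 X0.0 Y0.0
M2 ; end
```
solid part
  facet normal 0.0000 0.0000 -1.0000
    outer loop
      vertex 14.5 16.3 0.0
      vertex 14.5 0.0 0.0
      vertex 0.0 0.0 0.0
    endloop
  endfacet
  facet normal 0.0000 0.0000 -1.0000
    outer loop
      vertex 0.0 16.3 0.0
      vertex 14.5 16.3 0.0
      vertex 0.0 0.0 0.0
    endloop
  endfacet
  facet normal 0.0000 0.0000 1.0000
    outer loop
      vertex 0.0 0.0 14.2
      vertex 14.5 0.0 14.2
      vertex 14.5 16.3 14.2
    endloop
  endfacet
  facet normal 0.0000 0.0000 1.0000
    outer loop
      vertex 0.0 0.0 14.2
      vertex 14.5 16.3 14.2
      vertex 0.0 16.3 14.2
    endloop
  endfacet
  facet normal 0.0000 -1.0000 0.0000
    outer loop
      vertex 0.0 0.0 0.0
      vertex 14.5 0.0 0.0
      vertex 14.5 0.0 14.2
    endloop
  endfacet
  facet normal 0.0000 -1.0000 0.0000
    outer loop
      vertex 0.0 0.0 0.0
      vertex 14.5 0.0 14.2
      vertex 0.0 0.0 14.2
    endloop
  endfacet
  facet normal 0.0000 1.0000 0.0000
    outer loop
      vertex 14.5 16.3 14.2
      vertex 14.5 16.3 0.0
      vertex 0.0 16.3 0.0
    endloop
  endfacet
  facet normal 0.0000 1.0000 0.0000
    outer loop
      vertex 0.0 16.3 14.2
      vertex 14.5 16.3 14.2
      vertex 0.0 16.3 0.0
    endloop
  endfacet
  facet normal -1.0000 0.0000 0.0000
    outer loop
      vertex 0.0 16.3 14.2
      vertex 0.0 16.3 0.0
      vertex 0.0 0.0 0.0
    endloop
  endfacet
  facet normal -1.0000 0.0000 0.0000
    outer loop
      vertex 0.0 0.0 14.2
      vertex 0.0 16.3 14.2
      vertex 0.0 0.0 0.0
    endloop
  endfacet
  facet normal 1.0000 0.0000 0.0000
    outer loop
      vertex 14.5 0.0 0.0
      vertex 14.5 16.3 0.0
      vertex 14.5 16.3 14.2
    endloop
  endfacet
  facet normal 1.0000 0.0000 0.0000
    outer loop
      vertex 14.5 0.0 0.0
      vertex 14.5 16.3 14.2
      vertex 14.5 0.0 14.2
    endloop
  endfacet
endsolid part

The G0 Z moves step by Δz≈3.5 mm. Every layer's G1 loop is the same polygon, so the solid is a straight extrusion of it from z=0 to z≈14.2. Closing with flat bottom and top caps and triangulating gives 12 facets — a rectangular box, roughly 14.5 × 16.3 mm footprint and 14.2 mm tall.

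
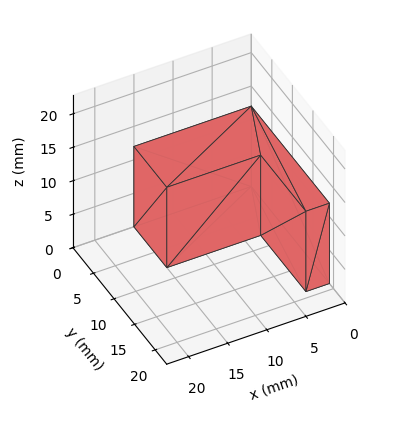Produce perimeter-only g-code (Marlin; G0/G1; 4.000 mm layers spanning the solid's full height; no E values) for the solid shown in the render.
Reading the render: the shape is an L-shaped prism: outer 15 × 19 mm, arm thicknesses ≈ 8 mm (horizontal) and 3 mm (vertical), extruded 12 mm in z (dimensions read to the nearest mm from the axis ticks). For the g-code, the solid's height is divided into equal slices at the stated Δz and each level perimeter traced with G1 moves after a G0 lift.

; perimeter-only toolpath
G21 ; units = mm
G90 ; absolute positioning
G28 ; home
; layer 1
G0 Z4.000
G0 X0.000 Y0.000
G1 X15.000 Y0.000
G1 X15.000 Y8.000
G1 X3.000 Y8.000
G1 X3.000 Y19.000
G1 X0.000 Y19.000
G1 X0.000 Y0.000
; layer 2
G0 Z8.000
G0 X0.000 Y0.000
G1 X15.000 Y0.000
G1 X15.000 Y8.000
G1 X3.000 Y8.000
G1 X3.000 Y19.000
G1 X0.000 Y19.000
G1 X0.000 Y0.000
; layer 3
G0 Z12.000
G0 X0.000 Y0.000
G1 X15.000 Y0.000
G1 X15.000 Y8.000
G1 X3.000 Y8.000
G1 X3.000 Y19.000
G1 X0.000 Y19.000
G1 X0.000 Y0.000
M2 ; end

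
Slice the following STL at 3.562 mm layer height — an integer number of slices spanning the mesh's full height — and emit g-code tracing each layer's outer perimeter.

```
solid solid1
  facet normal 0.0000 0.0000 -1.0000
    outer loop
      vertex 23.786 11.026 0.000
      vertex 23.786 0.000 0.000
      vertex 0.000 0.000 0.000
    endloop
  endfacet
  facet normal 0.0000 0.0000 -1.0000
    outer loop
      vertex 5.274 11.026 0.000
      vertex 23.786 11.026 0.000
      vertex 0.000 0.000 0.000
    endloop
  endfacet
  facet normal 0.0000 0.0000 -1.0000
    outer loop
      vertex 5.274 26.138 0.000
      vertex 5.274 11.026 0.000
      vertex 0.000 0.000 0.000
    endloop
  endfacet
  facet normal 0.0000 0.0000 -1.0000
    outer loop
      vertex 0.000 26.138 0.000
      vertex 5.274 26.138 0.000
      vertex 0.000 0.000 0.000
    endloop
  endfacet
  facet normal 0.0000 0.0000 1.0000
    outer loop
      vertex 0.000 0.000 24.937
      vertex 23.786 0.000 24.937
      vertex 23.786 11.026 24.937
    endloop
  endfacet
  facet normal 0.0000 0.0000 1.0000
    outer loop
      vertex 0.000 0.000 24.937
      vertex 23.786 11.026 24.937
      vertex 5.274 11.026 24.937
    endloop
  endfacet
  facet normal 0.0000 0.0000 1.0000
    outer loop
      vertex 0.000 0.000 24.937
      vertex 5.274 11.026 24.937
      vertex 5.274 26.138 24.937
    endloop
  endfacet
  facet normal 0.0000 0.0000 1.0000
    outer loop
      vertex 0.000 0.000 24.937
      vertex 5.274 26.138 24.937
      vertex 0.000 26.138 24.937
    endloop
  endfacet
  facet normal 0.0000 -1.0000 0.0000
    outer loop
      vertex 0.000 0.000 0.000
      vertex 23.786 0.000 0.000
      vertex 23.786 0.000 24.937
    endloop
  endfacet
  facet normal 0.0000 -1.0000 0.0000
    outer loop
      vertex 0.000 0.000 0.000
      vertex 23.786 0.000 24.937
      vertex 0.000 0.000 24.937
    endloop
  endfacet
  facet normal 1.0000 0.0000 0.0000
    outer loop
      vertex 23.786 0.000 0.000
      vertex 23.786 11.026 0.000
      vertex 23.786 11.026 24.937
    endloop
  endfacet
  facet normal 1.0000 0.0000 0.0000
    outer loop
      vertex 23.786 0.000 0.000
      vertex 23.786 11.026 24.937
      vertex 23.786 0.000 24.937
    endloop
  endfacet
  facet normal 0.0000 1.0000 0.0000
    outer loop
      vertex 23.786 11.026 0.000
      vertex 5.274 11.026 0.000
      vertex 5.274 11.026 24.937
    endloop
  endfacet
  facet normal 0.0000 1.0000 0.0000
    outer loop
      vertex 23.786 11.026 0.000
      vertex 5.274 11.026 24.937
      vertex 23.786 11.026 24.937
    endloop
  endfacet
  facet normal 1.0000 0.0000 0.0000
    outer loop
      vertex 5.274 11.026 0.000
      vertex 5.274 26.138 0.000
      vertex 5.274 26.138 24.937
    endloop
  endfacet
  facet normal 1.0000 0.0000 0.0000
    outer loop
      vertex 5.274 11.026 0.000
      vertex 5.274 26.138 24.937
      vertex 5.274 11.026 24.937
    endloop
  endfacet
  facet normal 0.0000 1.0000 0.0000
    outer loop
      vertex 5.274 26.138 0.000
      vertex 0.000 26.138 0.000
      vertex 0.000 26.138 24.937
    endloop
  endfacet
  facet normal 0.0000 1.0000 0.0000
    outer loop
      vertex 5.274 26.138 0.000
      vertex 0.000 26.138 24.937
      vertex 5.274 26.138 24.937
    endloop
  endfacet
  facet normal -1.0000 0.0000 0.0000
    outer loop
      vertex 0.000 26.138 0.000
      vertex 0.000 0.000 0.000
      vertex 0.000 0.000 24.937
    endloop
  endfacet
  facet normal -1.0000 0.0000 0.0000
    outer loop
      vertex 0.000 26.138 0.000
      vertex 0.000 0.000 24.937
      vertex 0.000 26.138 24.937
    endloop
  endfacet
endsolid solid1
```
; perimeter-only toolpath
G21 ; units = mm
G90 ; absolute positioning
G28 ; home
; layer 1
G0 Z3.562
G0 X0.000 Y0.000
G1 X23.786 Y0.000
G1 X23.786 Y11.026
G1 X5.274 Y11.026
G1 X5.274 Y26.138
G1 X0.000 Y26.138
G1 X0.000 Y0.000
; layer 2
G0 Z7.125
G0 X0.000 Y0.000
G1 X23.786 Y0.000
G1 X23.786 Y11.026
G1 X5.274 Y11.026
G1 X5.274 Y26.138
G1 X0.000 Y26.138
G1 X0.000 Y0.000
; layer 3
G0 Z10.687
G0 X0.000 Y0.000
G1 X23.786 Y0.000
G1 X23.786 Y11.026
G1 X5.274 Y11.026
G1 X5.274 Y26.138
G1 X0.000 Y26.138
G1 X0.000 Y0.000
; layer 4
G0 Z14.250
G0 X0.000 Y0.000
G1 X23.786 Y0.000
G1 X23.786 Y11.026
G1 X5.274 Y11.026
G1 X5.274 Y26.138
G1 X0.000 Y26.138
G1 X0.000 Y0.000
; layer 5
G0 Z17.812
G0 X0.000 Y0.000
G1 X23.786 Y0.000
G1 X23.786 Y11.026
G1 X5.274 Y11.026
G1 X5.274 Y26.138
G1 X0.000 Y26.138
G1 X0.000 Y0.000
; layer 6
G0 Z21.375
G0 X0.000 Y0.000
G1 X23.786 Y0.000
G1 X23.786 Y11.026
G1 X5.274 Y11.026
G1 X5.274 Y26.138
G1 X0.000 Y26.138
G1 X0.000 Y0.000
; layer 7
G0 Z24.937
G0 X0.000 Y0.000
G1 X23.786 Y0.000
G1 X23.786 Y11.026
G1 X5.274 Y11.026
G1 X5.274 Y26.138
G1 X0.000 Y26.138
G1 X0.000 Y0.000
M2 ; end

The solid is an L-shaped prism: outer 23.8 × 26.1 mm, arm thicknesses ≈ 11 mm (horizontal) and 5.27 mm (vertical), extruded 24.9 mm in z. Slicing at Δz = 3.562 mm — 7 equal slices spanning the solid's height, so layer i sits at z = i·h/7 — gives 7 non-empty perimeters. Each is a 6-segment closed polygon; G0 lifts to the layer z and rapids to the start vertex, then G1 traces the edges.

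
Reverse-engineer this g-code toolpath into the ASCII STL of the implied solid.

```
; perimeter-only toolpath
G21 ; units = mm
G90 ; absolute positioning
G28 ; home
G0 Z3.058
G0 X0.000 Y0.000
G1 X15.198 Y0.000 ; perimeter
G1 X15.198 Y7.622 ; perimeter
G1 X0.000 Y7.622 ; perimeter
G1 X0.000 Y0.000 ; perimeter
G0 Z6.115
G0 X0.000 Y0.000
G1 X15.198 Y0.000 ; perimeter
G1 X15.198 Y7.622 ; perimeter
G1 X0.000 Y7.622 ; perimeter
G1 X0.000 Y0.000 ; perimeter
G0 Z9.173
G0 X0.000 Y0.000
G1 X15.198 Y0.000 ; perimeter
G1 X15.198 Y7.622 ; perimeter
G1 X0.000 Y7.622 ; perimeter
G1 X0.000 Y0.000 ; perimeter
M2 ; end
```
solid part
  facet normal 0.0000 0.0000 -1.0000
    outer loop
      vertex 15.198 7.622 0.000
      vertex 15.198 0.000 0.000
      vertex 0.000 0.000 0.000
    endloop
  endfacet
  facet normal 0.0000 0.0000 -1.0000
    outer loop
      vertex 0.000 7.622 0.000
      vertex 15.198 7.622 0.000
      vertex 0.000 0.000 0.000
    endloop
  endfacet
  facet normal 0.0000 0.0000 1.0000
    outer loop
      vertex 0.000 0.000 9.173
      vertex 15.198 0.000 9.173
      vertex 15.198 7.622 9.173
    endloop
  endfacet
  facet normal 0.0000 0.0000 1.0000
    outer loop
      vertex 0.000 0.000 9.173
      vertex 15.198 7.622 9.173
      vertex 0.000 7.622 9.173
    endloop
  endfacet
  facet normal 0.0000 -1.0000 0.0000
    outer loop
      vertex 0.000 0.000 0.000
      vertex 15.198 0.000 0.000
      vertex 15.198 0.000 9.173
    endloop
  endfacet
  facet normal 0.0000 -1.0000 0.0000
    outer loop
      vertex 0.000 0.000 0.000
      vertex 15.198 0.000 9.173
      vertex 0.000 0.000 9.173
    endloop
  endfacet
  facet normal 0.0000 1.0000 0.0000
    outer loop
      vertex 15.198 7.622 9.173
      vertex 15.198 7.622 0.000
      vertex 0.000 7.622 0.000
    endloop
  endfacet
  facet normal 0.0000 1.0000 0.0000
    outer loop
      vertex 0.000 7.622 9.173
      vertex 15.198 7.622 9.173
      vertex 0.000 7.622 0.000
    endloop
  endfacet
  facet normal -1.0000 0.0000 0.0000
    outer loop
      vertex 0.000 7.622 9.173
      vertex 0.000 7.622 0.000
      vertex 0.000 0.000 0.000
    endloop
  endfacet
  facet normal -1.0000 0.0000 0.0000
    outer loop
      vertex 0.000 0.000 9.173
      vertex 0.000 7.622 9.173
      vertex 0.000 0.000 0.000
    endloop
  endfacet
  facet normal 1.0000 0.0000 0.0000
    outer loop
      vertex 15.198 0.000 0.000
      vertex 15.198 7.622 0.000
      vertex 15.198 7.622 9.173
    endloop
  endfacet
  facet normal 1.0000 0.0000 0.0000
    outer loop
      vertex 15.198 0.000 0.000
      vertex 15.198 7.622 9.173
      vertex 15.198 0.000 9.173
    endloop
  endfacet
endsolid part

The G0 Z moves step by Δz≈3.058 mm. Every layer's G1 loop is the same polygon, so the solid is a straight extrusion of it from z=0 to z≈9.17. Closing with flat bottom and top caps and triangulating gives 12 facets — a rectangular box, roughly 15.2 × 7.62 mm footprint and 9.17 mm tall.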